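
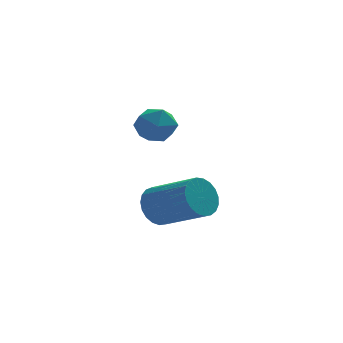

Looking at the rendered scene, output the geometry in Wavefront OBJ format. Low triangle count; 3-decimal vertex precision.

v -3.266 2.708 -3.763
v -2.756 2.761 -4.515
v -1.285 1.465 -3.61
v -1.794 1.412 -2.857
v -2.626 3.052 -4.311
v -1.154 1.756 -3.406
v -2.606 3.283 -4.012
v -1.134 1.987 -3.107
v -2.7 3.415 -3.67
v -1.229 2.119 -2.765
v -2.892 3.425 -3.344
v -1.421 2.128 -2.439
v -3.149 3.31 -3.09
v -1.677 2.014 -2.185
v -3.426 3.092 -2.953
v -1.954 1.796 -2.048
v -3.675 2.807 -2.956
v -2.203 1.511 -2.051
v -3.853 2.505 -3.098
v -2.382 1.209 -2.193
v -3.93 2.238 -3.355
v -2.458 0.942 -2.45
v -3.892 2.053 -3.683
v -2.42 0.757 -2.777
v -3.746 1.981 -4.024
v -2.274 0.684 -3.119
v -3.517 2.034 -4.32
v -2.045 0.738 -3.415
v -3.244 2.204 -4.52
v -1.772 0.908 -3.615
v -2.975 2.461 -4.589
v -1.503 1.165 -3.684
v -3.425 2.474 0.41
v -2.805 2.132 0.955
v -4.035 1.168 0.285
v -3.415 0.826 0.83
v -4.03 1.39 1.151
v -3.653 2.196 1.228
v -3.187 1.104 0.012
v -2.81 1.91 0.089
v -2.658 1.285 0.709
v -3.179 1.462 1.413
v -3.661 1.838 -0.173
v -4.182 2.015 0.531
f 2 1 5
f 2 5 3
f 3 5 6
f 3 6 4
f 5 1 7
f 5 7 6
f 6 7 8
f 6 8 4
f 7 1 9
f 7 9 8
f 8 9 10
f 8 10 4
f 9 1 11
f 9 11 10
f 10 11 12
f 10 12 4
f 11 1 13
f 11 13 12
f 12 13 14
f 12 14 4
f 13 1 15
f 13 15 14
f 14 15 16
f 14 16 4
f 15 1 17
f 15 17 16
f 16 17 18
f 16 18 4
f 17 1 19
f 17 19 18
f 18 19 20
f 18 20 4
f 19 1 21
f 19 21 20
f 20 21 22
f 20 22 4
f 21 1 23
f 21 23 22
f 22 23 24
f 22 24 4
f 23 1 25
f 23 25 24
f 24 25 26
f 24 26 4
f 25 1 27
f 25 27 26
f 26 27 28
f 26 28 4
f 27 1 29
f 27 29 28
f 28 29 30
f 28 30 4
f 29 1 31
f 29 31 30
f 30 31 32
f 30 32 4
f 31 1 2
f 31 2 32
f 32 2 3
f 32 3 4
f 33 44 38
f 33 38 34
f 33 34 40
f 33 40 43
f 33 43 44
f 34 38 42
f 38 44 37
f 44 43 35
f 43 40 39
f 40 34 41
f 36 42 37
f 36 37 35
f 36 35 39
f 36 39 41
f 36 41 42
f 37 42 38
f 35 37 44
f 39 35 43
f 41 39 40
f 42 41 34



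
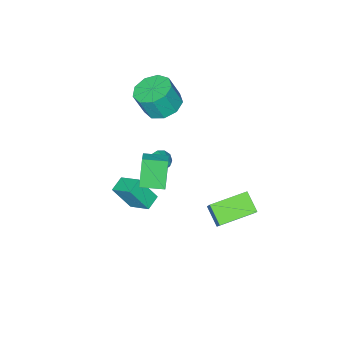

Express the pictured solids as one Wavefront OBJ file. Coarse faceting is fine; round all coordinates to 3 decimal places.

v 1.475 0.552 1.392
v 0.91 0.196 2.846
v 0.719 1.455 1.319
v 0.153 1.098 2.773
v 2.027 1.042 1.727
v 1.461 0.685 3.181
v 1.27 1.944 1.654
v 0.705 1.588 3.108
v -1.094 2.98 -2.441
v -1.381 2.075 -1.74
v -2.755 3.783 -2.083
v -3.042 2.879 -1.382
v -0.458 3.741 -1.198
v -0.745 2.837 -0.497
v -2.119 4.545 -0.84
v -2.406 3.64 -0.139
v -2.43 -1.996 -1.905
v -1.875 -2.11 -2.07
v -1.91 -0.804 -0.975
v -2.015 -1.867 -2.304
v -2.313 -1.673 -2.385
v -2.656 -1.603 -2.283
v -2.913 -1.683 -2.037
v -2.985 -1.883 -1.741
v -2.846 -2.126 -1.507
v -2.548 -2.319 -1.426
v -2.205 -2.39 -1.528
v -1.948 -2.31 -1.774
v 1.414 -0.179 -1.252
v 0.637 -0.359 -1.022
v 1.336 0.934 -0.645
v 0.559 0.754 -0.414
v 1.941 -0.834 0.014
v 1.164 -1.014 0.245
v 1.863 0.279 0.622
v 1.086 0.099 0.852
v -2.636 -1.98 2.453
v -1.686 -1.841 2.174
v -1.253 -2.161 3.488
v -2.204 -2.3 3.767
v -1.951 -1.254 2.404
v -1.518 -1.574 3.718
v -2.536 -1.006 2.657
v -2.103 -1.326 3.971
v -3.168 -1.214 2.814
v -2.735 -1.534 4.128
v -3.552 -1.781 2.803
v -3.119 -2.1 4.117
v -3.507 -2.44 2.628
v -3.074 -2.76 3.942
v -3.055 -2.885 2.371
v -2.622 -3.204 3.685
v -2.407 -2.906 2.152
v -1.974 -3.225 3.466
v -1.866 -2.494 2.074
v -1.434 -2.813 3.389
f 2 4 1
f 5 2 1
f 1 4 3
f 3 5 1
f 2 8 4
f 6 2 5
f 6 8 2
f 4 8 3
f 7 5 3
f 3 8 7
f 7 6 5
f 8 6 7
f 10 12 9
f 13 10 9
f 9 12 11
f 11 13 9
f 10 16 12
f 14 10 13
f 14 16 10
f 12 16 11
f 15 13 11
f 11 16 15
f 15 14 13
f 16 14 15
f 18 17 20
f 18 20 19
f 20 17 21
f 20 21 19
f 21 17 22
f 21 22 19
f 22 17 23
f 22 23 19
f 23 17 24
f 23 24 19
f 24 17 25
f 24 25 19
f 25 17 26
f 25 26 19
f 26 17 27
f 26 27 19
f 27 17 28
f 27 28 19
f 28 17 18
f 28 18 19
f 30 32 29
f 33 30 29
f 29 32 31
f 31 33 29
f 30 36 32
f 34 30 33
f 34 36 30
f 32 36 31
f 35 33 31
f 31 36 35
f 35 34 33
f 36 34 35
f 38 37 41
f 38 41 39
f 39 41 42
f 39 42 40
f 41 37 43
f 41 43 42
f 42 43 44
f 42 44 40
f 43 37 45
f 43 45 44
f 44 45 46
f 44 46 40
f 45 37 47
f 45 47 46
f 46 47 48
f 46 48 40
f 47 37 49
f 47 49 48
f 48 49 50
f 48 50 40
f 49 37 51
f 49 51 50
f 50 51 52
f 50 52 40
f 51 37 53
f 51 53 52
f 52 53 54
f 52 54 40
f 53 37 55
f 53 55 54
f 54 55 56
f 54 56 40
f 55 37 38
f 55 38 56
f 56 38 39
f 56 39 40



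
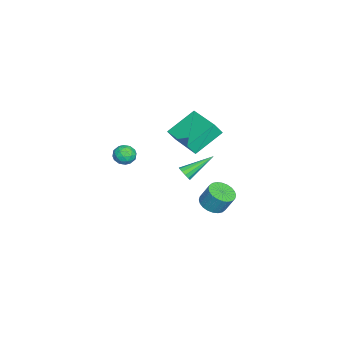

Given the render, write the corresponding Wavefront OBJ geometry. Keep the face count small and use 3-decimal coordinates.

v 3.1 -0.151 1.628
v 3.73 -0.061 1.905
v 3.05 -1.179 2.075
v 3.68 -1.089 2.352
v 3.14 -0.725 2.592
v 3.171 -0.089 2.316
v 3.609 -1.151 1.664
v 3.64 -0.515 1.388
v 4.044 -0.679 1.928
v 3.755 -0.416 2.501
v 3.025 -0.824 1.479
v 2.736 -0.561 2.052
v 3.419 -0.015 1.727
v 3.361 -1.225 2.253
v 3.043 -1.011 2.394
v 3.414 -0.958 2.556
v 3.091 -0.032 1.969
v 3.461 0.021 2.132
v 3.114 -0.37 2.535
v 3.319 -1.261 1.848
v 3.689 -1.208 2.011
v 3.366 -0.282 1.424
v 3.737 -0.229 1.586
v 3.666 -0.87 1.445
v 3.974 -0.326 1.904
v 3.945 -0.93 2.166
v 3.904 -0.966 1.762
v 3.922 -0.593 1.6
v 3.804 -0.171 2.24
v 3.775 -0.776 2.503
v 3.457 -0.562 2.644
v 3.475 -0.188 2.482
v 3.989 -0.534 2.254
v 3.005 -0.464 1.477
v 2.976 -1.069 1.74
v 3.305 -1.052 1.498
v 3.323 -0.678 1.336
v 2.835 -0.31 1.814
v 2.806 -0.914 2.076
v 2.858 -0.647 2.38
v 2.876 -0.274 2.218
v 2.791 -0.706 1.726
v -0.669 3.496 -4.345
v -0.157 2.865 -4.095
v -0.02 3.433 -2.945
v -0.531 4.064 -3.195
v 0.061 3.077 -4.226
v 0.199 3.645 -3.075
v 0.169 3.353 -4.375
v 0.306 3.921 -3.224
v 0.149 3.651 -4.519
v 0.286 4.219 -3.369
v 0.004 3.925 -4.637
v 0.142 4.493 -3.487
v -0.243 4.134 -4.711
v -0.105 4.702 -3.561
v -0.554 4.246 -4.729
v -0.417 4.814 -3.579
v -0.884 4.244 -4.688
v -0.746 4.811 -3.538
v -1.18 4.127 -4.595
v -1.043 4.695 -3.445
v -1.399 3.915 -4.465
v -1.261 4.483 -3.314
v -1.506 3.639 -4.316
v -1.369 4.207 -3.165
v -1.486 3.341 -4.171
v -1.349 3.909 -3.021
v -1.342 3.067 -4.053
v -1.204 3.635 -2.903
v -1.095 2.858 -3.979
v -0.957 3.426 -2.829
v -0.783 2.746 -3.961
v -0.646 3.314 -2.811
v -0.454 2.749 -4.002
v -0.316 3.316 -2.852
v 1.77 1.841 2.468
v 0.622 3.09 3.547
v 3.451 3.251 2.625
v 2.303 4.5 3.703
v 2.037 1.44 3.217
v 0.889 2.689 4.295
v 3.718 2.85 3.373
v 2.57 4.099 4.452
v 2.218 2.425 0.04
v 2.53 2.348 0.436
v 1.302 3.855 1.04
v 2.657 2.545 0.271
v 2.645 2.705 0.032
v 2.497 2.775 -0.204
v 2.261 2.735 -0.363
v 2.011 2.596 -0.394
v 1.827 2.403 -0.287
v 1.767 2.218 -0.076
v 1.85 2.098 0.172
v 2.05 2.082 0.378
v 2.303 2.175 0.476
f 1 38 17
f 38 12 41
f 17 41 6
f 38 41 17
f 1 17 13
f 17 6 18
f 13 18 2
f 17 18 13
f 1 13 22
f 13 2 23
f 22 23 8
f 13 23 22
f 1 22 34
f 22 8 37
f 34 37 11
f 22 37 34
f 1 34 38
f 34 11 42
f 38 42 12
f 34 42 38
f 2 18 29
f 18 6 32
f 29 32 10
f 18 32 29
f 6 41 19
f 41 12 40
f 19 40 5
f 41 40 19
f 12 42 39
f 42 11 35
f 39 35 3
f 42 35 39
f 11 37 36
f 37 8 24
f 36 24 7
f 37 24 36
f 8 23 28
f 23 2 25
f 28 25 9
f 23 25 28
f 4 30 16
f 30 10 31
f 16 31 5
f 30 31 16
f 4 16 14
f 16 5 15
f 14 15 3
f 16 15 14
f 4 14 21
f 14 3 20
f 21 20 7
f 14 20 21
f 4 21 26
f 21 7 27
f 26 27 9
f 21 27 26
f 4 26 30
f 26 9 33
f 30 33 10
f 26 33 30
f 5 31 19
f 31 10 32
f 19 32 6
f 31 32 19
f 3 15 39
f 15 5 40
f 39 40 12
f 15 40 39
f 7 20 36
f 20 3 35
f 36 35 11
f 20 35 36
f 9 27 28
f 27 7 24
f 28 24 8
f 27 24 28
f 10 33 29
f 33 9 25
f 29 25 2
f 33 25 29
f 44 43 47
f 44 47 45
f 45 47 48
f 45 48 46
f 47 43 49
f 47 49 48
f 48 49 50
f 48 50 46
f 49 43 51
f 49 51 50
f 50 51 52
f 50 52 46
f 51 43 53
f 51 53 52
f 52 53 54
f 52 54 46
f 53 43 55
f 53 55 54
f 54 55 56
f 54 56 46
f 55 43 57
f 55 57 56
f 56 57 58
f 56 58 46
f 57 43 59
f 57 59 58
f 58 59 60
f 58 60 46
f 59 43 61
f 59 61 60
f 60 61 62
f 60 62 46
f 61 43 63
f 61 63 62
f 62 63 64
f 62 64 46
f 63 43 65
f 63 65 64
f 64 65 66
f 64 66 46
f 65 43 67
f 65 67 66
f 66 67 68
f 66 68 46
f 67 43 69
f 67 69 68
f 68 69 70
f 68 70 46
f 69 43 71
f 69 71 70
f 70 71 72
f 70 72 46
f 71 43 73
f 71 73 72
f 72 73 74
f 72 74 46
f 73 43 75
f 73 75 74
f 74 75 76
f 74 76 46
f 75 43 44
f 75 44 76
f 76 44 45
f 76 45 46
f 78 80 77
f 81 78 77
f 77 80 79
f 79 81 77
f 78 84 80
f 82 78 81
f 82 84 78
f 80 84 79
f 83 81 79
f 79 84 83
f 83 82 81
f 84 82 83
f 86 85 88
f 86 88 87
f 88 85 89
f 88 89 87
f 89 85 90
f 89 90 87
f 90 85 91
f 90 91 87
f 91 85 92
f 91 92 87
f 92 85 93
f 92 93 87
f 93 85 94
f 93 94 87
f 94 85 95
f 94 95 87
f 95 85 96
f 95 96 87
f 96 85 97
f 96 97 87
f 97 85 86
f 97 86 87



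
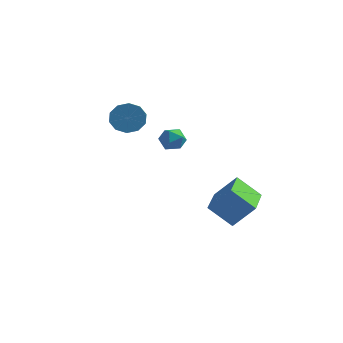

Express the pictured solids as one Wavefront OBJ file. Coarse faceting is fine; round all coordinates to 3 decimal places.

v 0.112 -0.47 2.04
v 0.485 -0.971 1.855
v -0.585 -0.709 1.285
v -0.212 -1.21 1.1
v -0.521 -1.23 1.673
v -0.091 -1.082 2.14
v -0.009 -0.598 1
v 0.421 -0.45 1.467
v 0.41 -1.05 1.212
v 0.094 -1.44 1.628
v -0.194 -0.24 1.512
v -0.51 -0.63 1.928
v -3.655 2.15 1.035
v -3.293 2.616 1.619
v -2.664 1.416 2.188
v -3.025 0.95 1.605
v -3.748 2.463 1.799
v -3.119 1.262 2.368
v -4.168 2.19 1.687
v -3.539 0.989 2.256
v -4.391 1.902 1.326
v -3.762 0.701 1.895
v -4.333 1.709 0.854
v -3.704 0.508 1.423
v -4.016 1.684 0.452
v -3.387 0.484 1.021
v -3.561 1.838 0.272
v -2.932 0.637 0.841
v -3.141 2.111 0.384
v -2.512 0.91 0.953
v -2.918 2.399 0.745
v -2.289 1.198 1.314
v -2.976 2.592 1.217
v -2.347 1.391 1.786
v 0.228 2.18 -3.798
v 1.179 2.532 -2.666
v -0.326 4.179 -3.953
v 0.625 4.531 -2.821
v 1.335 2.409 -4.799
v 2.286 2.761 -3.667
v 0.781 4.408 -4.954
v 1.732 4.76 -3.822
f 1 12 6
f 1 6 2
f 1 2 8
f 1 8 11
f 1 11 12
f 2 6 10
f 6 12 5
f 12 11 3
f 11 8 7
f 8 2 9
f 4 10 5
f 4 5 3
f 4 3 7
f 4 7 9
f 4 9 10
f 5 10 6
f 3 5 12
f 7 3 11
f 9 7 8
f 10 9 2
f 14 13 17
f 14 17 15
f 15 17 18
f 15 18 16
f 17 13 19
f 17 19 18
f 18 19 20
f 18 20 16
f 19 13 21
f 19 21 20
f 20 21 22
f 20 22 16
f 21 13 23
f 21 23 22
f 22 23 24
f 22 24 16
f 23 13 25
f 23 25 24
f 24 25 26
f 24 26 16
f 25 13 27
f 25 27 26
f 26 27 28
f 26 28 16
f 27 13 29
f 27 29 28
f 28 29 30
f 28 30 16
f 29 13 31
f 29 31 30
f 30 31 32
f 30 32 16
f 31 13 33
f 31 33 32
f 32 33 34
f 32 34 16
f 33 13 14
f 33 14 34
f 34 14 15
f 34 15 16
f 36 38 35
f 39 36 35
f 35 38 37
f 37 39 35
f 36 42 38
f 40 36 39
f 40 42 36
f 38 42 37
f 41 39 37
f 37 42 41
f 41 40 39
f 42 40 41



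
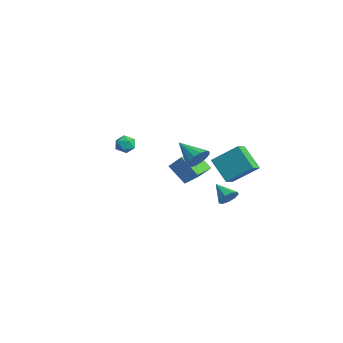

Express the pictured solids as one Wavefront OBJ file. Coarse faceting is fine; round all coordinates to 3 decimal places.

v -1.526 3.035 1.033
v -0.966 3.01 1.812
v -2.974 2.165 2.047
v -1.206 3.444 1.84
v -1.533 3.768 1.652
v -1.857 3.896 1.298
v -2.093 3.792 0.873
v -2.177 3.486 0.491
v -2.086 3.059 0.254
v -1.845 2.625 0.226
v -1.519 2.301 0.414
v -1.195 2.173 0.768
v -0.959 2.277 1.193
v -0.875 2.583 1.575
v -0.286 -1.95 3.884
v 0.348 -1.601 4.068
v 0.352 -2.839 3.372
v 0.986 -2.49 3.556
v 0.557 -2.791 4.088
v 0.163 -2.242 4.404
v 0.537 -2.198 3.036
v 0.143 -1.649 3.352
v 0.857 -1.755 3.544
v 0.869 -2.121 4.195
v -0.169 -2.319 3.245
v -0.157 -2.685 3.896
v 2.881 3.688 -0.58
v 3.285 3.779 0.033
v 1.779 3.192 0.22
v 3.024 4.201 -0.066
v 2.695 4.383 -0.406
v 2.454 4.239 -0.827
v 2.413 3.838 -1.133
v 2.591 3.366 -1.18
v 2.905 3.045 -0.946
v 3.208 3.025 -0.541
v 3.358 3.315 -0.154
v -5.231 3.062 -0.508
v -4.109 3.589 0.684
v -4.26 3.878 -1.785
v -3.137 4.405 -0.593
v -4.503 1.915 -0.687
v -3.38 2.442 0.505
v -3.531 2.731 -1.964
v -2.409 3.258 -0.772
v 3.252 2.408 2.988
v 3.985 3.883 4.291
v 2.587 3.06 2.624
v 3.32 4.535 3.926
v 4.54 2.965 1.634
v 5.273 4.44 2.936
v 3.875 3.617 1.269
v 4.608 5.092 2.572
f 2 1 4
f 2 4 3
f 4 1 5
f 4 5 3
f 5 1 6
f 5 6 3
f 6 1 7
f 6 7 3
f 7 1 8
f 7 8 3
f 8 1 9
f 8 9 3
f 9 1 10
f 9 10 3
f 10 1 11
f 10 11 3
f 11 1 12
f 11 12 3
f 12 1 13
f 12 13 3
f 13 1 14
f 13 14 3
f 14 1 2
f 14 2 3
f 15 26 20
f 15 20 16
f 15 16 22
f 15 22 25
f 15 25 26
f 16 20 24
f 20 26 19
f 26 25 17
f 25 22 21
f 22 16 23
f 18 24 19
f 18 19 17
f 18 17 21
f 18 21 23
f 18 23 24
f 19 24 20
f 17 19 26
f 21 17 25
f 23 21 22
f 24 23 16
f 28 27 30
f 28 30 29
f 30 27 31
f 30 31 29
f 31 27 32
f 31 32 29
f 32 27 33
f 32 33 29
f 33 27 34
f 33 34 29
f 34 27 35
f 34 35 29
f 35 27 36
f 35 36 29
f 36 27 37
f 36 37 29
f 37 27 28
f 37 28 29
f 39 41 38
f 42 39 38
f 38 41 40
f 40 42 38
f 39 45 41
f 43 39 42
f 43 45 39
f 41 45 40
f 44 42 40
f 40 45 44
f 44 43 42
f 45 43 44
f 47 49 46
f 50 47 46
f 46 49 48
f 48 50 46
f 47 53 49
f 51 47 50
f 51 53 47
f 49 53 48
f 52 50 48
f 48 53 52
f 52 51 50
f 53 51 52



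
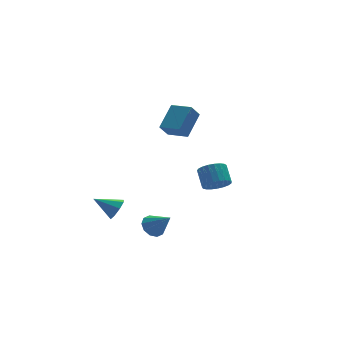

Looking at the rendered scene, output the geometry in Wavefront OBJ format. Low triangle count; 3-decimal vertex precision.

v -1.021 -2.576 -3.399
v -0.348 -2.571 -3.751
v -0.439 -3.584 -2.301
v -0.348 -2.225 -3.434
v -0.606 -2.013 -3.103
v -1.022 -2.016 -2.885
v -1.438 -2.234 -2.864
v -1.695 -2.582 -3.047
v -1.694 -2.928 -3.364
v -1.437 -3.139 -3.695
v -1.021 -3.136 -3.913
v -0.605 -2.919 -3.934
v 0 -0.935 3.188
v 1.056 -0.017 4.24
v 0.578 -0.702 2.406
v 1.633 0.216 3.457
v 0.727 -2.016 3.403
v 1.782 -1.098 4.454
v 1.304 -1.783 2.62
v 2.36 -0.865 3.672
v 3.872 0.185 -2.744
v 4.438 0.563 -3.253
v 4.534 1.534 -2.425
v 3.968 1.155 -1.916
v 4.132 0.695 -3.372
v 4.228 1.666 -2.543
v 3.781 0.739 -3.383
v 3.877 1.709 -2.554
v 3.446 0.686 -3.283
v 3.542 1.657 -2.454
v 3.185 0.547 -3.09
v 3.281 1.518 -2.261
v 3.042 0.346 -2.837
v 3.139 1.316 -2.008
v 3.043 0.116 -2.568
v 3.139 1.087 -1.739
v 3.187 -0.102 -2.33
v 3.283 0.869 -1.501
v 3.45 -0.27 -2.163
v 3.546 0.701 -1.334
v 3.785 -0.359 -2.097
v 3.881 0.611 -1.268
v 4.136 -0.355 -2.143
v 4.232 0.616 -1.314
v 4.441 -0.257 -2.293
v 4.537 0.713 -1.464
v 4.647 -0.083 -2.521
v 4.743 0.888 -1.692
v 4.72 0.138 -2.787
v 4.816 1.108 -1.958
v 4.646 0.366 -3.047
v 4.742 1.337 -2.218
v -1.736 1.082 -3.985
v -1.243 1.376 -3.487
v -2.884 1.738 -3.235
v -1.338 1.728 -3.941
v -1.666 1.701 -4.42
v -2.036 1.312 -4.645
v -2.23 0.788 -4.483
v -2.135 0.436 -4.03
v -1.806 0.463 -3.55
v -1.437 0.852 -3.326
f 2 1 4
f 2 4 3
f 4 1 5
f 4 5 3
f 5 1 6
f 5 6 3
f 6 1 7
f 6 7 3
f 7 1 8
f 7 8 3
f 8 1 9
f 8 9 3
f 9 1 10
f 9 10 3
f 10 1 11
f 10 11 3
f 11 1 12
f 11 12 3
f 12 1 2
f 12 2 3
f 14 16 13
f 17 14 13
f 13 16 15
f 15 17 13
f 14 20 16
f 18 14 17
f 18 20 14
f 16 20 15
f 19 17 15
f 15 20 19
f 19 18 17
f 20 18 19
f 22 21 25
f 22 25 23
f 23 25 26
f 23 26 24
f 25 21 27
f 25 27 26
f 26 27 28
f 26 28 24
f 27 21 29
f 27 29 28
f 28 29 30
f 28 30 24
f 29 21 31
f 29 31 30
f 30 31 32
f 30 32 24
f 31 21 33
f 31 33 32
f 32 33 34
f 32 34 24
f 33 21 35
f 33 35 34
f 34 35 36
f 34 36 24
f 35 21 37
f 35 37 36
f 36 37 38
f 36 38 24
f 37 21 39
f 37 39 38
f 38 39 40
f 38 40 24
f 39 21 41
f 39 41 40
f 40 41 42
f 40 42 24
f 41 21 43
f 41 43 42
f 42 43 44
f 42 44 24
f 43 21 45
f 43 45 44
f 44 45 46
f 44 46 24
f 45 21 47
f 45 47 46
f 46 47 48
f 46 48 24
f 47 21 49
f 47 49 48
f 48 49 50
f 48 50 24
f 49 21 51
f 49 51 50
f 50 51 52
f 50 52 24
f 51 21 22
f 51 22 52
f 52 22 23
f 52 23 24
f 54 53 56
f 54 56 55
f 56 53 57
f 56 57 55
f 57 53 58
f 57 58 55
f 58 53 59
f 58 59 55
f 59 53 60
f 59 60 55
f 60 53 61
f 60 61 55
f 61 53 62
f 61 62 55
f 62 53 54
f 62 54 55



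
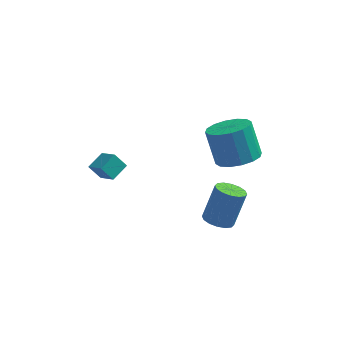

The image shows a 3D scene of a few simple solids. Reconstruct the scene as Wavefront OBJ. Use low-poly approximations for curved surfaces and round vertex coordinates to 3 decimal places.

v 1.667 2.724 -0.823
v 2.632 2.567 -0.438
v 2.077 3.138 1.187
v 1.113 3.296 0.803
v 2.634 3.08 -0.618
v 2.079 3.651 1.008
v 2.377 3.498 -0.852
v 1.822 4.069 0.773
v 1.93 3.708 -1.079
v 1.375 4.279 0.547
v 1.413 3.655 -1.237
v 0.858 4.226 0.389
v 0.964 3.353 -1.284
v 0.409 3.924 0.342
v 0.703 2.882 -1.207
v 0.148 3.453 0.418
v 0.701 2.369 -1.028
v 0.146 2.94 0.598
v 0.958 1.951 -0.793
v 0.403 2.522 0.832
v 1.405 1.741 -0.567
v 0.85 2.312 1.059
v 1.922 1.794 -0.409
v 1.367 2.365 1.217
v 2.371 2.096 -0.362
v 1.816 2.667 1.264
v -3.511 0.586 -1.102
v -4.048 0.621 -0.444
v -4.212 1.266 -1.71
v -4.749 1.3 -1.052
v -3.051 1.36 -0.768
v -3.588 1.394 -0.11
v -3.752 2.039 -1.376
v -4.289 2.074 -0.718
v 0.986 1.319 -4.071
v 1.576 1.656 -4.364
v 2.043 2.299 -2.682
v 1.454 1.961 -2.389
v 1.294 1.914 -4.384
v 1.761 2.557 -2.702
v 0.929 2.013 -4.32
v 1.396 2.656 -2.639
v 0.58 1.925 -4.19
v 1.047 2.568 -2.508
v 0.339 1.675 -4.027
v 0.807 2.318 -2.346
v 0.272 1.33 -3.877
v 0.74 1.972 -2.195
v 0.397 0.981 -3.778
v 0.864 1.624 -2.096
v 0.679 0.723 -3.758
v 1.146 1.366 -2.076
v 1.044 0.624 -3.821
v 1.511 1.267 -2.14
v 1.393 0.712 -3.952
v 1.86 1.355 -2.27
v 1.633 0.962 -4.114
v 2.101 1.605 -2.433
v 1.7 1.308 -4.265
v 2.168 1.95 -2.583
f 2 1 5
f 2 5 3
f 3 5 6
f 3 6 4
f 5 1 7
f 5 7 6
f 6 7 8
f 6 8 4
f 7 1 9
f 7 9 8
f 8 9 10
f 8 10 4
f 9 1 11
f 9 11 10
f 10 11 12
f 10 12 4
f 11 1 13
f 11 13 12
f 12 13 14
f 12 14 4
f 13 1 15
f 13 15 14
f 14 15 16
f 14 16 4
f 15 1 17
f 15 17 16
f 16 17 18
f 16 18 4
f 17 1 19
f 17 19 18
f 18 19 20
f 18 20 4
f 19 1 21
f 19 21 20
f 20 21 22
f 20 22 4
f 21 1 23
f 21 23 22
f 22 23 24
f 22 24 4
f 23 1 25
f 23 25 24
f 24 25 26
f 24 26 4
f 25 1 2
f 25 2 26
f 26 2 3
f 26 3 4
f 28 30 27
f 31 28 27
f 27 30 29
f 29 31 27
f 28 34 30
f 32 28 31
f 32 34 28
f 30 34 29
f 33 31 29
f 29 34 33
f 33 32 31
f 34 32 33
f 36 35 39
f 36 39 37
f 37 39 40
f 37 40 38
f 39 35 41
f 39 41 40
f 40 41 42
f 40 42 38
f 41 35 43
f 41 43 42
f 42 43 44
f 42 44 38
f 43 35 45
f 43 45 44
f 44 45 46
f 44 46 38
f 45 35 47
f 45 47 46
f 46 47 48
f 46 48 38
f 47 35 49
f 47 49 48
f 48 49 50
f 48 50 38
f 49 35 51
f 49 51 50
f 50 51 52
f 50 52 38
f 51 35 53
f 51 53 52
f 52 53 54
f 52 54 38
f 53 35 55
f 53 55 54
f 54 55 56
f 54 56 38
f 55 35 57
f 55 57 56
f 56 57 58
f 56 58 38
f 57 35 59
f 57 59 58
f 58 59 60
f 58 60 38
f 59 35 36
f 59 36 60
f 60 36 37
f 60 37 38



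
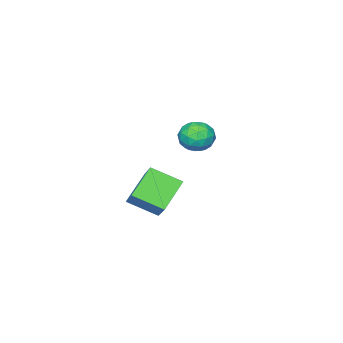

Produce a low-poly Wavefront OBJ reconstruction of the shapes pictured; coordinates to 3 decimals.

v -3.09 -5.064 -3.041
v -4.793 -5.254 -1.71
v -3.941 -3.513 -3.908
v -5.644 -3.703 -2.576
v -2.196 -3.837 -1.724
v -3.899 -4.027 -0.392
v -3.047 -2.286 -2.59
v -4.75 -2.476 -1.259
v -2.485 0.924 3.204
v -1.93 0.837 4.055
v -3.37 -0.397 3.645
v -2.815 -0.484 4.496
v -3.456 0.301 4.383
v -2.909 1.118 4.111
v -2.391 -0.678 3.589
v -1.844 0.139 3.317
v -1.872 -0.153 4.294
v -2.531 0.452 4.784
v -2.769 -0.012 2.916
v -3.428 0.593 3.406
v -2.13 0.997 3.591
v -3.17 -0.557 4.109
v -3.547 -0.095 4.043
v -3.221 -0.146 4.543
v -2.705 1.162 3.623
v -2.379 1.11 4.124
v -3.276 0.795 4.317
v -2.921 -0.67 3.576
v -2.595 -0.722 4.077
v -2.079 0.586 3.157
v -1.753 0.535 3.657
v -2.024 -0.355 3.383
v -1.77 0.363 4.231
v -2.29 -0.413 4.491
v -2.04 -0.527 3.957
v -1.719 -0.047 3.797
v -2.157 0.719 4.52
v -2.677 -0.058 4.779
v -3.054 0.404 4.713
v -2.732 0.884 4.552
v -2.123 0.137 4.66
v -2.623 0.498 2.921
v -3.143 -0.279 3.18
v -2.568 -0.444 3.148
v -2.246 0.036 2.987
v -3.01 0.853 3.209
v -3.53 0.077 3.469
v -3.581 0.487 3.903
v -3.26 0.967 3.743
v -3.177 0.303 3.04
f 2 4 1
f 5 2 1
f 1 4 3
f 3 5 1
f 2 8 4
f 6 2 5
f 6 8 2
f 4 8 3
f 7 5 3
f 3 8 7
f 7 6 5
f 8 6 7
f 9 46 25
f 46 20 49
f 25 49 14
f 46 49 25
f 9 25 21
f 25 14 26
f 21 26 10
f 25 26 21
f 9 21 30
f 21 10 31
f 30 31 16
f 21 31 30
f 9 30 42
f 30 16 45
f 42 45 19
f 30 45 42
f 9 42 46
f 42 19 50
f 46 50 20
f 42 50 46
f 10 26 37
f 26 14 40
f 37 40 18
f 26 40 37
f 14 49 27
f 49 20 48
f 27 48 13
f 49 48 27
f 20 50 47
f 50 19 43
f 47 43 11
f 50 43 47
f 19 45 44
f 45 16 32
f 44 32 15
f 45 32 44
f 16 31 36
f 31 10 33
f 36 33 17
f 31 33 36
f 12 38 24
f 38 18 39
f 24 39 13
f 38 39 24
f 12 24 22
f 24 13 23
f 22 23 11
f 24 23 22
f 12 22 29
f 22 11 28
f 29 28 15
f 22 28 29
f 12 29 34
f 29 15 35
f 34 35 17
f 29 35 34
f 12 34 38
f 34 17 41
f 38 41 18
f 34 41 38
f 13 39 27
f 39 18 40
f 27 40 14
f 39 40 27
f 11 23 47
f 23 13 48
f 47 48 20
f 23 48 47
f 15 28 44
f 28 11 43
f 44 43 19
f 28 43 44
f 17 35 36
f 35 15 32
f 36 32 16
f 35 32 36
f 18 41 37
f 41 17 33
f 37 33 10
f 41 33 37



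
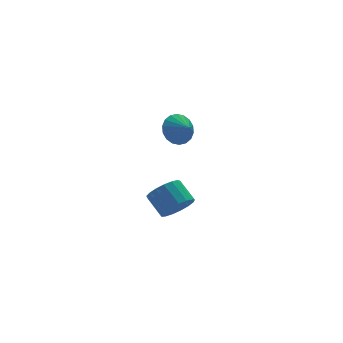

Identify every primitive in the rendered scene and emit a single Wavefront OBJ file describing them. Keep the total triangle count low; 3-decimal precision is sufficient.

v -2.947 -3.398 -2.809
v -2.14 -2.929 -3.169
v -2.426 -1.794 -2.331
v -3.233 -2.262 -1.971
v -2.491 -2.798 -3.467
v -2.777 -1.662 -2.628
v -2.947 -2.804 -3.614
v -3.232 -1.668 -2.775
v -3.402 -2.946 -3.576
v -3.688 -1.81 -2.738
v -3.754 -3.191 -3.363
v -4.039 -2.056 -2.525
v -3.92 -3.484 -3.023
v -4.206 -2.349 -2.185
v -3.864 -3.757 -2.634
v -4.149 -2.622 -1.796
v -3.598 -3.948 -2.285
v -3.883 -2.812 -1.447
v -3.182 -4.013 -2.056
v -3.468 -2.877 -1.218
v -2.713 -3.936 -2
v -2.999 -2.801 -1.162
v -2.298 -3.737 -2.129
v -2.583 -2.601 -1.29
v -2.031 -3.46 -2.413
v -2.316 -2.324 -1.575
v -1.974 -3.168 -2.789
v -2.26 -2.033 -1.951
v 0.619 4.206 -1.972
v 1.285 3.938 -2.752
v 0.881 3.334 -1.448
v 1.558 4.193 -2.463
v 1.645 4.451 -2.078
v 1.528 4.66 -1.671
v 1.232 4.779 -1.324
v 0.814 4.785 -1.105
v 0.358 4.675 -1.058
v -0.047 4.473 -1.191
v -0.32 4.218 -1.48
v -0.407 3.961 -1.865
v -0.291 3.752 -2.272
v 0.006 3.633 -2.619
v 0.423 3.627 -2.838
v 0.88 3.736 -2.885
f 2 1 5
f 2 5 3
f 3 5 6
f 3 6 4
f 5 1 7
f 5 7 6
f 6 7 8
f 6 8 4
f 7 1 9
f 7 9 8
f 8 9 10
f 8 10 4
f 9 1 11
f 9 11 10
f 10 11 12
f 10 12 4
f 11 1 13
f 11 13 12
f 12 13 14
f 12 14 4
f 13 1 15
f 13 15 14
f 14 15 16
f 14 16 4
f 15 1 17
f 15 17 16
f 16 17 18
f 16 18 4
f 17 1 19
f 17 19 18
f 18 19 20
f 18 20 4
f 19 1 21
f 19 21 20
f 20 21 22
f 20 22 4
f 21 1 23
f 21 23 22
f 22 23 24
f 22 24 4
f 23 1 25
f 23 25 24
f 24 25 26
f 24 26 4
f 25 1 27
f 25 27 26
f 26 27 28
f 26 28 4
f 27 1 2
f 27 2 28
f 28 2 3
f 28 3 4
f 30 29 32
f 30 32 31
f 32 29 33
f 32 33 31
f 33 29 34
f 33 34 31
f 34 29 35
f 34 35 31
f 35 29 36
f 35 36 31
f 36 29 37
f 36 37 31
f 37 29 38
f 37 38 31
f 38 29 39
f 38 39 31
f 39 29 40
f 39 40 31
f 40 29 41
f 40 41 31
f 41 29 42
f 41 42 31
f 42 29 43
f 42 43 31
f 43 29 44
f 43 44 31
f 44 29 30
f 44 30 31



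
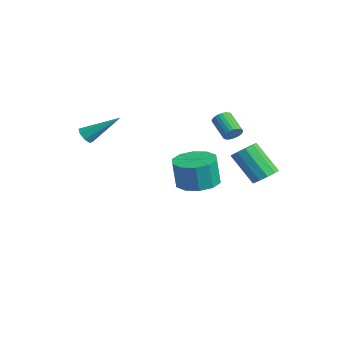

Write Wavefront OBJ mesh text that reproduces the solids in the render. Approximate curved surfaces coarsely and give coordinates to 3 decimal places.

v -1.471 2.502 0.43
v -1.212 2.393 0.844
v -2.271 2.31 1.484
v -2.529 2.418 1.07
v -1.221 2.588 0.854
v -2.28 2.504 1.495
v -1.268 2.769 0.8
v -2.326 2.686 1.44
v -1.346 2.91 0.69
v -2.404 2.827 1.33
v -1.442 2.989 0.54
v -2.501 2.905 1.18
v -1.544 2.993 0.373
v -2.602 2.91 1.013
v -1.634 2.923 0.215
v -2.692 2.839 0.855
v -1.699 2.788 0.09
v -2.758 2.705 0.73
v -1.729 2.61 0.016
v -2.788 2.527 0.656
v -1.72 2.416 0.005
v -2.779 2.332 0.646
v -1.674 2.234 0.06
v -2.732 2.151 0.7
v -1.596 2.093 0.17
v -2.654 2.01 0.81
v -1.499 2.015 0.32
v -2.558 1.931 0.96
v -1.398 2.01 0.487
v -2.456 1.927 1.127
v -1.308 2.081 0.645
v -2.366 1.997 1.285
v -1.242 2.215 0.77
v -2.301 2.132 1.41
v -3.408 -3.938 0.739
v -2.996 -3.907 0.44
v -2.672 -2.542 1.901
v -3.28 -3.664 0.328
v -3.64 -3.581 0.457
v -3.863 -3.708 0.751
v -3.82 -3.969 1.038
v -3.536 -4.212 1.149
v -3.177 -4.295 1.021
v -2.953 -4.168 0.727
v 1.722 2.58 -0.916
v 2.217 2.777 -0.477
v 1.213 2.156 0.934
v 0.718 1.96 0.496
v 1.947 3.103 -0.526
v 0.943 2.483 0.886
v 1.591 3.23 -0.724
v 0.587 2.61 0.688
v 1.285 3.108 -0.995
v 0.281 2.488 0.417
v 1.146 2.785 -1.236
v 0.142 2.165 0.176
v 1.227 2.384 -1.354
v 0.223 1.763 0.057
v 1.497 2.057 -1.306
v 0.493 1.437 0.106
v 1.853 1.93 -1.108
v 0.849 1.31 0.304
v 2.159 2.052 -0.837
v 1.155 1.432 0.575
v 2.298 2.375 -0.596
v 1.294 1.755 0.816
v 0.597 -0.194 -1.195
v 1.148 -1.06 -1.285
v 1.114 -1.231 0.144
v 0.563 -0.366 0.235
v 1.554 -0.574 -1.217
v 1.52 -0.746 0.212
v 1.595 0.056 -1.141
v 1.561 -0.115 0.289
v 1.254 0.591 -1.085
v 1.22 0.42 0.345
v 0.663 0.826 -1.071
v 0.629 0.655 0.359
v 0.046 0.671 -1.104
v 0.012 0.5 0.325
v -0.36 0.186 -1.172
v -0.394 0.014 0.257
v -0.401 -0.445 -1.249
v -0.435 -0.616 0.181
v -0.06 -0.98 -1.305
v -0.094 -1.151 0.125
v 0.531 -1.215 -1.319
v 0.497 -1.386 0.111
v -4.165 2.615 -2.935
v -3.633 2.424 -2.431
v -3.767 1.736 -3.689
v -3.235 1.545 -3.185
v -3.965 1.411 -3.035
v -4.211 1.954 -2.568
v -3.189 2.206 -3.552
v -3.435 2.749 -3.085
v -3.03 2.171 -2.812
v -3.509 1.68 -2.493
v -3.891 2.48 -3.627
v -4.37 1.989 -3.308
f 2 1 5
f 2 5 3
f 3 5 6
f 3 6 4
f 5 1 7
f 5 7 6
f 6 7 8
f 6 8 4
f 7 1 9
f 7 9 8
f 8 9 10
f 8 10 4
f 9 1 11
f 9 11 10
f 10 11 12
f 10 12 4
f 11 1 13
f 11 13 12
f 12 13 14
f 12 14 4
f 13 1 15
f 13 15 14
f 14 15 16
f 14 16 4
f 15 1 17
f 15 17 16
f 16 17 18
f 16 18 4
f 17 1 19
f 17 19 18
f 18 19 20
f 18 20 4
f 19 1 21
f 19 21 20
f 20 21 22
f 20 22 4
f 21 1 23
f 21 23 22
f 22 23 24
f 22 24 4
f 23 1 25
f 23 25 24
f 24 25 26
f 24 26 4
f 25 1 27
f 25 27 26
f 26 27 28
f 26 28 4
f 27 1 29
f 27 29 28
f 28 29 30
f 28 30 4
f 29 1 31
f 29 31 30
f 30 31 32
f 30 32 4
f 31 1 33
f 31 33 32
f 32 33 34
f 32 34 4
f 33 1 2
f 33 2 34
f 34 2 3
f 34 3 4
f 36 35 38
f 36 38 37
f 38 35 39
f 38 39 37
f 39 35 40
f 39 40 37
f 40 35 41
f 40 41 37
f 41 35 42
f 41 42 37
f 42 35 43
f 42 43 37
f 43 35 44
f 43 44 37
f 44 35 36
f 44 36 37
f 46 45 49
f 46 49 47
f 47 49 50
f 47 50 48
f 49 45 51
f 49 51 50
f 50 51 52
f 50 52 48
f 51 45 53
f 51 53 52
f 52 53 54
f 52 54 48
f 53 45 55
f 53 55 54
f 54 55 56
f 54 56 48
f 55 45 57
f 55 57 56
f 56 57 58
f 56 58 48
f 57 45 59
f 57 59 58
f 58 59 60
f 58 60 48
f 59 45 61
f 59 61 60
f 60 61 62
f 60 62 48
f 61 45 63
f 61 63 62
f 62 63 64
f 62 64 48
f 63 45 65
f 63 65 64
f 64 65 66
f 64 66 48
f 65 45 46
f 65 46 66
f 66 46 47
f 66 47 48
f 68 67 71
f 68 71 69
f 69 71 72
f 69 72 70
f 71 67 73
f 71 73 72
f 72 73 74
f 72 74 70
f 73 67 75
f 73 75 74
f 74 75 76
f 74 76 70
f 75 67 77
f 75 77 76
f 76 77 78
f 76 78 70
f 77 67 79
f 77 79 78
f 78 79 80
f 78 80 70
f 79 67 81
f 79 81 80
f 80 81 82
f 80 82 70
f 81 67 83
f 81 83 82
f 82 83 84
f 82 84 70
f 83 67 85
f 83 85 84
f 84 85 86
f 84 86 70
f 85 67 87
f 85 87 86
f 86 87 88
f 86 88 70
f 87 67 68
f 87 68 88
f 88 68 69
f 88 69 70
f 89 100 94
f 89 94 90
f 89 90 96
f 89 96 99
f 89 99 100
f 90 94 98
f 94 100 93
f 100 99 91
f 99 96 95
f 96 90 97
f 92 98 93
f 92 93 91
f 92 91 95
f 92 95 97
f 92 97 98
f 93 98 94
f 91 93 100
f 95 91 99
f 97 95 96
f 98 97 90



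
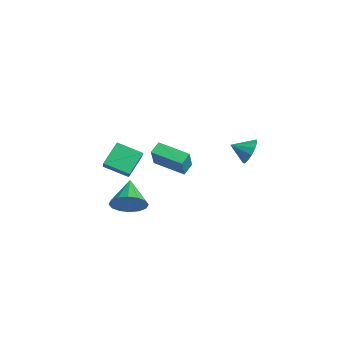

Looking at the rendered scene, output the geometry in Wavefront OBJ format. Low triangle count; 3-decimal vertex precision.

v 2.695 -4.241 0.048
v 3.204 -4.445 0.978
v 1.165 -3.659 1.012
v 3.33 -3.914 0.857
v 3.286 -3.47 0.52
v 3.083 -3.233 0.056
v 2.777 -3.266 -0.411
v 2.448 -3.561 -0.754
v 2.186 -4.037 -0.883
v 2.06 -4.568 -0.762
v 2.104 -5.012 -0.425
v 2.306 -5.249 0.039
v 2.613 -5.216 0.506
v 2.942 -4.922 0.849
v -1.809 -0.858 1.065
v -0.971 -1.3 2.452
v -0.397 0.477 0.637
v 0.442 0.034 2.024
v -1.382 -1.454 0.616
v -0.543 -1.897 2.003
v 0.031 -0.12 0.188
v 0.869 -0.562 1.575
v 0.39 3.65 1.542
v 0.846 3.148 0.905
v -0.01 2.63 2.058
v 1.179 3.219 1.303
v 1.262 3.426 1.777
v 1.068 3.704 2.177
v 0.659 3.965 2.375
v 0.164 4.126 2.309
v -0.259 4.135 1.999
v -0.475 3.99 1.544
v -0.417 3.737 1.089
v -0.103 3.456 0.778
v 0.368 3.237 0.709
v -3.005 -3.971 -0.089
v -1.326 -4.436 1.154
v -3.605 -2.974 1.094
v -1.926 -3.438 2.337
v -2.174 -2.702 -0.737
v -0.495 -3.166 0.506
v -2.774 -1.704 0.446
v -1.095 -2.169 1.689
f 2 1 4
f 2 4 3
f 4 1 5
f 4 5 3
f 5 1 6
f 5 6 3
f 6 1 7
f 6 7 3
f 7 1 8
f 7 8 3
f 8 1 9
f 8 9 3
f 9 1 10
f 9 10 3
f 10 1 11
f 10 11 3
f 11 1 12
f 11 12 3
f 12 1 13
f 12 13 3
f 13 1 14
f 13 14 3
f 14 1 2
f 14 2 3
f 16 18 15
f 19 16 15
f 15 18 17
f 17 19 15
f 16 22 18
f 20 16 19
f 20 22 16
f 18 22 17
f 21 19 17
f 17 22 21
f 21 20 19
f 22 20 21
f 24 23 26
f 24 26 25
f 26 23 27
f 26 27 25
f 27 23 28
f 27 28 25
f 28 23 29
f 28 29 25
f 29 23 30
f 29 30 25
f 30 23 31
f 30 31 25
f 31 23 32
f 31 32 25
f 32 23 33
f 32 33 25
f 33 23 34
f 33 34 25
f 34 23 35
f 34 35 25
f 35 23 24
f 35 24 25
f 37 39 36
f 40 37 36
f 36 39 38
f 38 40 36
f 37 43 39
f 41 37 40
f 41 43 37
f 39 43 38
f 42 40 38
f 38 43 42
f 42 41 40
f 43 41 42



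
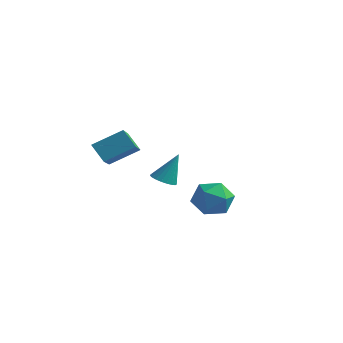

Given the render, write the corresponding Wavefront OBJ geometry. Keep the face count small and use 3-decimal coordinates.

v -3.344 -0.121 -0.992
v -2.807 0.157 -1.256
v -2.936 0.501 0.492
v -2.995 0.354 -1.287
v -3.243 0.47 -1.268
v -3.509 0.483 -1.2
v -3.746 0.391 -1.097
v -3.914 0.211 -0.975
v -3.983 -0.026 -0.856
v -3.941 -0.28 -0.761
v -3.797 -0.507 -0.706
v -3.574 -0.667 -0.7
v -3.311 -0.732 -0.744
v -3.054 -0.692 -0.832
v -2.847 -0.554 -0.947
v -2.726 -0.34 -1.07
v -2.712 -0.089 -1.179
v -4.211 -2.996 0.782
v -4.926 -2.931 1.589
v -3.257 -1.979 1.547
v -3.972 -1.915 2.354
v -3.268 -4.605 1.746
v -3.983 -4.541 2.553
v -2.314 -3.589 2.511
v -3.029 -3.524 3.318
v 1.46 -2.639 -0.376
v 2.18 -3.346 -0.367
v 0.78 -3.314 0.947
v 1.5 -4.021 0.956
v 1.73 -3.064 1.178
v 2.15 -2.646 0.36
v 0.81 -4.014 0.22
v 1.23 -3.596 -0.598
v 1.778 -4.196 0.001
v 2.347 -3.608 0.593
v 0.613 -3.052 -0.013
v 1.182 -2.464 0.579
f 2 1 4
f 2 4 3
f 4 1 5
f 4 5 3
f 5 1 6
f 5 6 3
f 6 1 7
f 6 7 3
f 7 1 8
f 7 8 3
f 8 1 9
f 8 9 3
f 9 1 10
f 9 10 3
f 10 1 11
f 10 11 3
f 11 1 12
f 11 12 3
f 12 1 13
f 12 13 3
f 13 1 14
f 13 14 3
f 14 1 15
f 14 15 3
f 15 1 16
f 15 16 3
f 16 1 17
f 16 17 3
f 17 1 2
f 17 2 3
f 19 21 18
f 22 19 18
f 18 21 20
f 20 22 18
f 19 25 21
f 23 19 22
f 23 25 19
f 21 25 20
f 24 22 20
f 20 25 24
f 24 23 22
f 25 23 24
f 26 37 31
f 26 31 27
f 26 27 33
f 26 33 36
f 26 36 37
f 27 31 35
f 31 37 30
f 37 36 28
f 36 33 32
f 33 27 34
f 29 35 30
f 29 30 28
f 29 28 32
f 29 32 34
f 29 34 35
f 30 35 31
f 28 30 37
f 32 28 36
f 34 32 33
f 35 34 27



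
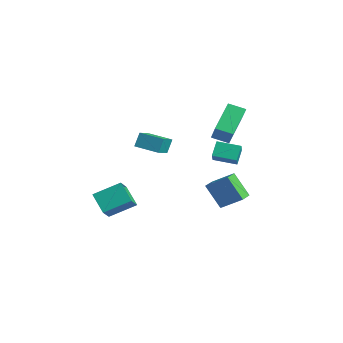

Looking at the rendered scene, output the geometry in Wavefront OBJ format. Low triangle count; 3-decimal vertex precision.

v -1.853 -1.686 2.109
v -1.987 -1.266 2.984
v -0.612 -0.918 1.931
v -0.746 -0.498 2.806
v -1.154 -2.682 2.694
v -1.288 -2.262 3.569
v 0.087 -1.914 2.516
v -0.047 -1.494 3.391
v -1.788 -5.004 -0.725
v -1.168 -3.562 0.072
v -2.385 -4.304 -1.526
v -1.765 -2.862 -0.729
v -0.615 -5.018 -1.611
v 0.005 -3.576 -0.814
v -1.212 -4.318 -2.412
v -0.592 -2.876 -1.615
v 0.573 1.447 3.722
v -0.259 2.846 4.984
v -0.571 1.939 2.422
v -1.404 3.337 3.685
v 1.284 2.183 3.375
v 0.451 3.581 4.638
v 0.139 2.674 2.076
v -0.693 4.073 3.338
v -0.757 2.178 0.506
v 0.065 1.592 1.34
v -1.167 2.75 1.312
v -0.345 2.163 2.146
v 0.205 3.197 0.274
v 1.027 2.61 1.108
v -0.205 3.768 1.08
v 0.617 3.182 1.914
v -1.519 2.191 -1.943
v -0.516 3.032 -1.041
v -2.085 3.026 -2.092
v -1.082 3.867 -1.19
v -0.538 2.593 -3.41
v 0.465 3.434 -2.508
v -1.104 3.428 -3.559
v -0.101 4.269 -2.657
f 2 4 1
f 5 2 1
f 1 4 3
f 3 5 1
f 2 8 4
f 6 2 5
f 6 8 2
f 4 8 3
f 7 5 3
f 3 8 7
f 7 6 5
f 8 6 7
f 10 12 9
f 13 10 9
f 9 12 11
f 11 13 9
f 10 16 12
f 14 10 13
f 14 16 10
f 12 16 11
f 15 13 11
f 11 16 15
f 15 14 13
f 16 14 15
f 18 20 17
f 21 18 17
f 17 20 19
f 19 21 17
f 18 24 20
f 22 18 21
f 22 24 18
f 20 24 19
f 23 21 19
f 19 24 23
f 23 22 21
f 24 22 23
f 26 28 25
f 29 26 25
f 25 28 27
f 27 29 25
f 26 32 28
f 30 26 29
f 30 32 26
f 28 32 27
f 31 29 27
f 27 32 31
f 31 30 29
f 32 30 31
f 34 36 33
f 37 34 33
f 33 36 35
f 35 37 33
f 34 40 36
f 38 34 37
f 38 40 34
f 36 40 35
f 39 37 35
f 35 40 39
f 39 38 37
f 40 38 39



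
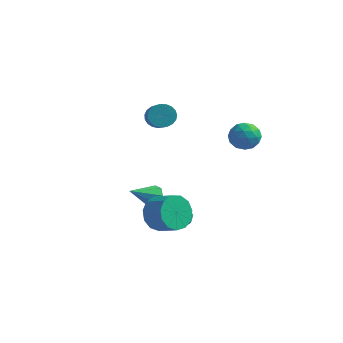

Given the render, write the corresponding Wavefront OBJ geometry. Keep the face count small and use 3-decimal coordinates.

v -0.75 -0.271 -2.918
v -0.2 -0.691 -3.076
v -1.45 -1.509 -2.062
v -0.124 -0.415 -2.614
v -0.415 -0.055 -2.33
v -0.902 0.179 -2.39
v -1.299 0.15 -2.759
v -1.375 -0.126 -3.221
v -1.084 -0.487 -3.505
v -0.598 -0.721 -3.445
v -1.466 1.576 1.922
v -1.071 1.415 1.305
v -0.099 0.062 2.281
v -0.494 0.224 2.898
v -0.896 1.636 1.438
v 0.075 0.284 2.414
v -0.82 1.847 1.655
v 0.152 0.495 2.63
v -0.855 2.012 1.917
v 0.117 0.659 2.893
v -0.996 2.1 2.181
v -0.024 0.748 3.157
v -1.218 2.099 2.4
v -0.246 0.746 3.375
v -1.483 2.007 2.536
v -0.511 0.654 3.512
v -1.745 1.84 2.566
v -0.773 0.488 3.542
v -1.959 1.628 2.485
v -0.987 0.275 3.461
v -2.087 1.407 2.307
v -1.116 0.054 3.282
v -2.108 1.215 2.062
v -1.137 -0.137 3.037
v -2.018 1.086 1.792
v -1.047 -0.267 2.768
v -1.833 1.041 1.546
v -0.861 -0.311 2.521
v -1.584 1.089 1.364
v -0.612 -0.263 2.34
v -1.314 1.221 1.279
v -0.343 -0.131 2.255
v 1.541 -1.837 -2.917
v 2.211 -1.455 -2.748
v 1.699 -2.643 -1.723
v 1.792 -1.201 -2.521
v 1.255 -1.245 -2.48
v 0.852 -1.565 -2.643
v 0.771 -2.013 -2.935
v 1.051 -2.378 -3.218
v 1.56 -2.49 -3.361
v 2.06 -2.296 -3.296
v 2.318 -1.887 -3.054
v 1.517 -3.723 -1.59
v 1.998 -3.118 -2.33
v 3.124 -3.353 -1.791
v 2.643 -3.957 -1.05
v 1.857 -2.749 -1.875
v 2.982 -2.984 -1.335
v 1.608 -2.689 -1.329
v 2.733 -2.924 -0.789
v 1.33 -2.957 -0.866
v 2.456 -3.192 -0.326
v 1.112 -3.468 -0.633
v 2.237 -3.703 -0.093
v 1.022 -4.06 -0.703
v 2.148 -4.295 -0.164
v 1.09 -4.545 -1.055
v 2.215 -4.78 -0.516
v 1.293 -4.769 -1.577
v 2.419 -5.004 -1.038
v 1.568 -4.66 -2.103
v 2.693 -4.895 -1.563
v 1.826 -4.254 -2.466
v 2.952 -4.489 -1.926
v 1.987 -3.679 -2.55
v 3.112 -3.914 -2.011
v 2.686 3.42 1.248
v 3.299 3.204 0.604
v 2.681 2.016 1.716
v 3.294 1.8 1.072
v 3.538 2.331 1.775
v 3.541 3.199 1.486
v 2.439 2.021 0.834
v 2.442 2.889 0.545
v 3.146 2.339 0.348
v 3.825 2.53 0.93
v 2.155 2.69 1.39
v 2.834 2.881 1.972
v 2.993 3.435 0.885
v 2.987 1.785 1.435
v 3.131 2.097 1.848
v 3.491 1.969 1.47
v 3.136 3.432 1.404
v 3.496 3.305 1.025
v 3.636 2.792 1.713
v 2.484 1.915 1.295
v 2.844 1.788 0.916
v 2.489 3.251 0.85
v 2.849 3.123 0.472
v 2.344 2.428 0.607
v 3.263 2.8 0.356
v 3.26 1.974 0.631
v 2.758 2.105 0.491
v 2.759 2.615 0.321
v 3.662 2.912 0.698
v 3.659 2.087 0.973
v 3.803 2.399 1.386
v 3.805 2.909 1.217
v 3.573 2.404 0.548
v 2.321 3.133 1.347
v 2.318 2.308 1.622
v 2.175 2.311 1.103
v 2.177 2.821 0.934
v 2.72 3.246 1.689
v 2.717 2.42 1.964
v 3.221 2.605 1.999
v 3.222 3.115 1.829
v 2.407 2.816 1.772
f 2 1 4
f 2 4 3
f 4 1 5
f 4 5 3
f 5 1 6
f 5 6 3
f 6 1 7
f 6 7 3
f 7 1 8
f 7 8 3
f 8 1 9
f 8 9 3
f 9 1 10
f 9 10 3
f 10 1 2
f 10 2 3
f 12 11 15
f 12 15 13
f 13 15 16
f 13 16 14
f 15 11 17
f 15 17 16
f 16 17 18
f 16 18 14
f 17 11 19
f 17 19 18
f 18 19 20
f 18 20 14
f 19 11 21
f 19 21 20
f 20 21 22
f 20 22 14
f 21 11 23
f 21 23 22
f 22 23 24
f 22 24 14
f 23 11 25
f 23 25 24
f 24 25 26
f 24 26 14
f 25 11 27
f 25 27 26
f 26 27 28
f 26 28 14
f 27 11 29
f 27 29 28
f 28 29 30
f 28 30 14
f 29 11 31
f 29 31 30
f 30 31 32
f 30 32 14
f 31 11 33
f 31 33 32
f 32 33 34
f 32 34 14
f 33 11 35
f 33 35 34
f 34 35 36
f 34 36 14
f 35 11 37
f 35 37 36
f 36 37 38
f 36 38 14
f 37 11 39
f 37 39 38
f 38 39 40
f 38 40 14
f 39 11 41
f 39 41 40
f 40 41 42
f 40 42 14
f 41 11 12
f 41 12 42
f 42 12 13
f 42 13 14
f 44 43 46
f 44 46 45
f 46 43 47
f 46 47 45
f 47 43 48
f 47 48 45
f 48 43 49
f 48 49 45
f 49 43 50
f 49 50 45
f 50 43 51
f 50 51 45
f 51 43 52
f 51 52 45
f 52 43 53
f 52 53 45
f 53 43 44
f 53 44 45
f 55 54 58
f 55 58 56
f 56 58 59
f 56 59 57
f 58 54 60
f 58 60 59
f 59 60 61
f 59 61 57
f 60 54 62
f 60 62 61
f 61 62 63
f 61 63 57
f 62 54 64
f 62 64 63
f 63 64 65
f 63 65 57
f 64 54 66
f 64 66 65
f 65 66 67
f 65 67 57
f 66 54 68
f 66 68 67
f 67 68 69
f 67 69 57
f 68 54 70
f 68 70 69
f 69 70 71
f 69 71 57
f 70 54 72
f 70 72 71
f 71 72 73
f 71 73 57
f 72 54 74
f 72 74 73
f 73 74 75
f 73 75 57
f 74 54 76
f 74 76 75
f 75 76 77
f 75 77 57
f 76 54 55
f 76 55 77
f 77 55 56
f 77 56 57
f 78 115 94
f 115 89 118
f 94 118 83
f 115 118 94
f 78 94 90
f 94 83 95
f 90 95 79
f 94 95 90
f 78 90 99
f 90 79 100
f 99 100 85
f 90 100 99
f 78 99 111
f 99 85 114
f 111 114 88
f 99 114 111
f 78 111 115
f 111 88 119
f 115 119 89
f 111 119 115
f 79 95 106
f 95 83 109
f 106 109 87
f 95 109 106
f 83 118 96
f 118 89 117
f 96 117 82
f 118 117 96
f 89 119 116
f 119 88 112
f 116 112 80
f 119 112 116
f 88 114 113
f 114 85 101
f 113 101 84
f 114 101 113
f 85 100 105
f 100 79 102
f 105 102 86
f 100 102 105
f 81 107 93
f 107 87 108
f 93 108 82
f 107 108 93
f 81 93 91
f 93 82 92
f 91 92 80
f 93 92 91
f 81 91 98
f 91 80 97
f 98 97 84
f 91 97 98
f 81 98 103
f 98 84 104
f 103 104 86
f 98 104 103
f 81 103 107
f 103 86 110
f 107 110 87
f 103 110 107
f 82 108 96
f 108 87 109
f 96 109 83
f 108 109 96
f 80 92 116
f 92 82 117
f 116 117 89
f 92 117 116
f 84 97 113
f 97 80 112
f 113 112 88
f 97 112 113
f 86 104 105
f 104 84 101
f 105 101 85
f 104 101 105
f 87 110 106
f 110 86 102
f 106 102 79
f 110 102 106



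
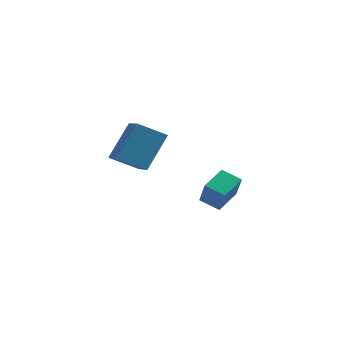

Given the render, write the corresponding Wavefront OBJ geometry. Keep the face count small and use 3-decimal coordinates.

v -2.198 2.35 -1.128
v -1.864 3.585 -0.584
v -1.25 2.28 -1.549
v -0.916 3.515 -1.005
v -1.724 1.705 0.045
v -1.39 2.94 0.589
v -0.776 1.635 -0.376
v -0.442 2.87 0.168
v -3.61 -3.443 3.21
v -3.132 -2.384 4.85
v -4.37 -2.513 2.83
v -3.891 -1.453 4.47
v -2.529 -2.847 2.51
v -2.05 -1.787 4.15
v -3.288 -1.916 2.13
v -2.81 -0.857 3.77
f 2 4 1
f 5 2 1
f 1 4 3
f 3 5 1
f 2 8 4
f 6 2 5
f 6 8 2
f 4 8 3
f 7 5 3
f 3 8 7
f 7 6 5
f 8 6 7
f 10 12 9
f 13 10 9
f 9 12 11
f 11 13 9
f 10 16 12
f 14 10 13
f 14 16 10
f 12 16 11
f 15 13 11
f 11 16 15
f 15 14 13
f 16 14 15



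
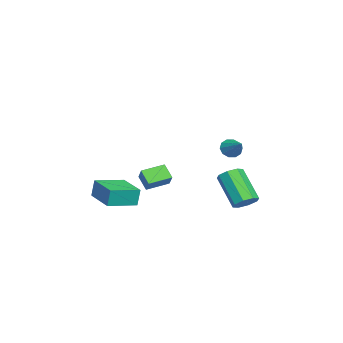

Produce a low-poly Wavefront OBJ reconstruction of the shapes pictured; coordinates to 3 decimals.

v -1.971 -1.523 -2.319
v -1.252 -1.24 -1.609
v -1.454 -1.022 -3.042
v -0.735 -0.739 -2.331
v -1.265 -2.641 -2.589
v -0.546 -2.358 -1.878
v -0.748 -2.14 -3.311
v -0.029 -1.857 -2.601
v 0.893 3.377 -3.281
v 1.521 3.323 -2.892
v 0.435 2.33 -1.271
v -0.193 2.383 -1.659
v 1.241 3.804 -2.786
v 0.154 2.81 -1.165
v 0.757 4.034 -2.969
v -0.33 3.04 -1.348
v 0.353 3.879 -3.335
v -0.734 2.886 -1.714
v 0.265 3.43 -3.669
v -0.821 2.437 -2.048
v 0.546 2.95 -3.775
v -0.541 1.956 -2.154
v 1.03 2.72 -3.592
v -0.057 1.726 -1.971
v 1.434 2.874 -3.226
v 0.347 1.881 -1.605
v 2.526 2.823 1.074
v 2.713 3.076 0.551
v 3.554 3.497 1.766
v 2.457 3.305 0.707
v 2.228 3.35 1.003
v 2.113 3.194 1.326
v 2.156 2.896 1.553
v 2.34 2.57 1.597
v 2.595 2.341 1.441
v 2.825 2.296 1.145
v 2.94 2.452 0.822
v 2.897 2.75 0.595
v 1.505 -4.569 -3.047
v 1.448 -4.412 -1.99
v 0.468 -3.233 -3.3
v 0.411 -3.076 -2.243
v 3.029 -3.404 -3.137
v 2.972 -3.247 -2.08
v 1.992 -2.068 -3.39
v 1.935 -1.911 -2.333
f 2 4 1
f 5 2 1
f 1 4 3
f 3 5 1
f 2 8 4
f 6 2 5
f 6 8 2
f 4 8 3
f 7 5 3
f 3 8 7
f 7 6 5
f 8 6 7
f 10 9 13
f 10 13 11
f 11 13 14
f 11 14 12
f 13 9 15
f 13 15 14
f 14 15 16
f 14 16 12
f 15 9 17
f 15 17 16
f 16 17 18
f 16 18 12
f 17 9 19
f 17 19 18
f 18 19 20
f 18 20 12
f 19 9 21
f 19 21 20
f 20 21 22
f 20 22 12
f 21 9 23
f 21 23 22
f 22 23 24
f 22 24 12
f 23 9 25
f 23 25 24
f 24 25 26
f 24 26 12
f 25 9 10
f 25 10 26
f 26 10 11
f 26 11 12
f 28 27 30
f 28 30 29
f 30 27 31
f 30 31 29
f 31 27 32
f 31 32 29
f 32 27 33
f 32 33 29
f 33 27 34
f 33 34 29
f 34 27 35
f 34 35 29
f 35 27 36
f 35 36 29
f 36 27 37
f 36 37 29
f 37 27 38
f 37 38 29
f 38 27 28
f 38 28 29
f 40 42 39
f 43 40 39
f 39 42 41
f 41 43 39
f 40 46 42
f 44 40 43
f 44 46 40
f 42 46 41
f 45 43 41
f 41 46 45
f 45 44 43
f 46 44 45



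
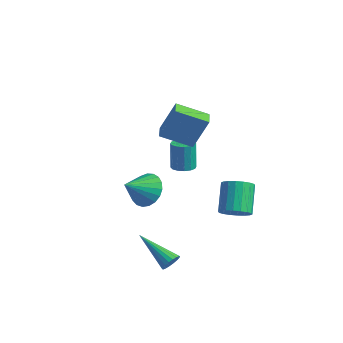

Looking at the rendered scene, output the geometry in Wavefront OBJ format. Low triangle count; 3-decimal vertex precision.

v 2.111 2.647 -3.846
v 2.485 2.185 -3.31
v 1.684 3.032 -2.019
v 1.309 3.493 -2.554
v 2.71 2.458 -3.35
v 1.908 3.305 -2.059
v 2.816 2.769 -3.488
v 2.014 3.616 -2.197
v 2.782 3.055 -3.697
v 1.981 3.902 -2.406
v 2.615 3.261 -3.935
v 1.814 4.108 -2.644
v 2.349 3.345 -4.156
v 1.547 4.191 -2.864
v 2.035 3.29 -4.315
v 1.233 4.137 -3.023
v 1.736 3.108 -4.381
v 0.935 3.955 -3.09
v 1.512 2.835 -4.341
v 0.71 3.682 -3.05
v 1.406 2.524 -4.203
v 0.604 3.371 -2.912
v 1.439 2.238 -3.994
v 0.638 3.085 -2.703
v 1.606 2.032 -3.756
v 0.805 2.879 -2.465
v 1.873 1.949 -3.536
v 1.071 2.795 -2.244
v 2.187 2.003 -3.377
v 1.385 2.85 -2.085
v -0.287 0.048 1.208
v 0.189 0.61 2.85
v -1.017 0.671 1.206
v -0.541 1.234 2.848
v 0.721 1.226 0.512
v 1.197 1.789 2.154
v -0.009 1.85 0.51
v 0.467 2.412 2.152
v -3.055 3.749 -3.513
v -2.544 3.39 -3.429
v -2.714 3.512 -1.863
v -3.225 3.871 -1.947
v -2.431 3.696 -3.441
v -2.602 3.818 -1.875
v -2.486 4.016 -3.472
v -2.656 4.138 -1.906
v -2.693 4.265 -3.514
v -2.863 4.386 -1.948
v -2.997 4.375 -3.555
v -3.167 4.497 -1.989
v -3.316 4.318 -3.586
v -3.487 4.439 -2.02
v -3.566 4.108 -3.597
v -3.736 4.23 -2.031
v -3.678 3.802 -3.585
v -3.849 3.924 -2.019
v -3.624 3.482 -3.554
v -3.794 3.604 -1.988
v -3.417 3.234 -3.512
v -3.587 3.355 -1.946
v -3.113 3.123 -3.471
v -3.283 3.245 -1.905
v -2.793 3.181 -3.44
v -2.964 3.302 -1.874
v 0.616 -1.412 -1.416
v 0.961 -1.915 -2.17
v 0.584 -2.648 -0.604
v 1.3 -1.801 -1.983
v 1.52 -1.62 -1.698
v 1.584 -1.402 -1.364
v 1.481 -1.186 -1.04
v 1.228 -1.01 -0.78
v 0.869 -0.902 -0.63
v 0.467 -0.883 -0.617
v 0.09 -0.955 -0.741
v -0.196 -1.106 -0.982
v -0.342 -1.31 -1.298
v -0.322 -1.531 -1.635
v -0.14 -1.732 -1.933
v 0.173 -1.877 -2.143
v 0.562 -1.942 -2.226
v 3.468 -2.274 -4.468
v 3.721 -2.179 -4.012
v 1.672 -2.666 -3.392
v 3.638 -1.966 -4.071
v 3.522 -1.814 -4.209
v 3.396 -1.753 -4.399
v 3.283 -1.795 -4.602
v 3.207 -1.932 -4.778
v 3.183 -2.136 -4.893
v 3.215 -2.368 -4.924
v 3.298 -2.581 -4.865
v 3.414 -2.733 -4.726
v 3.54 -2.794 -4.537
v 3.653 -2.752 -4.334
v 3.729 -2.615 -4.157
v 3.753 -2.411 -4.042
f 2 1 5
f 2 5 3
f 3 5 6
f 3 6 4
f 5 1 7
f 5 7 6
f 6 7 8
f 6 8 4
f 7 1 9
f 7 9 8
f 8 9 10
f 8 10 4
f 9 1 11
f 9 11 10
f 10 11 12
f 10 12 4
f 11 1 13
f 11 13 12
f 12 13 14
f 12 14 4
f 13 1 15
f 13 15 14
f 14 15 16
f 14 16 4
f 15 1 17
f 15 17 16
f 16 17 18
f 16 18 4
f 17 1 19
f 17 19 18
f 18 19 20
f 18 20 4
f 19 1 21
f 19 21 20
f 20 21 22
f 20 22 4
f 21 1 23
f 21 23 22
f 22 23 24
f 22 24 4
f 23 1 25
f 23 25 24
f 24 25 26
f 24 26 4
f 25 1 27
f 25 27 26
f 26 27 28
f 26 28 4
f 27 1 29
f 27 29 28
f 28 29 30
f 28 30 4
f 29 1 2
f 29 2 30
f 30 2 3
f 30 3 4
f 32 34 31
f 35 32 31
f 31 34 33
f 33 35 31
f 32 38 34
f 36 32 35
f 36 38 32
f 34 38 33
f 37 35 33
f 33 38 37
f 37 36 35
f 38 36 37
f 40 39 43
f 40 43 41
f 41 43 44
f 41 44 42
f 43 39 45
f 43 45 44
f 44 45 46
f 44 46 42
f 45 39 47
f 45 47 46
f 46 47 48
f 46 48 42
f 47 39 49
f 47 49 48
f 48 49 50
f 48 50 42
f 49 39 51
f 49 51 50
f 50 51 52
f 50 52 42
f 51 39 53
f 51 53 52
f 52 53 54
f 52 54 42
f 53 39 55
f 53 55 54
f 54 55 56
f 54 56 42
f 55 39 57
f 55 57 56
f 56 57 58
f 56 58 42
f 57 39 59
f 57 59 58
f 58 59 60
f 58 60 42
f 59 39 61
f 59 61 60
f 60 61 62
f 60 62 42
f 61 39 63
f 61 63 62
f 62 63 64
f 62 64 42
f 63 39 40
f 63 40 64
f 64 40 41
f 64 41 42
f 66 65 68
f 66 68 67
f 68 65 69
f 68 69 67
f 69 65 70
f 69 70 67
f 70 65 71
f 70 71 67
f 71 65 72
f 71 72 67
f 72 65 73
f 72 73 67
f 73 65 74
f 73 74 67
f 74 65 75
f 74 75 67
f 75 65 76
f 75 76 67
f 76 65 77
f 76 77 67
f 77 65 78
f 77 78 67
f 78 65 79
f 78 79 67
f 79 65 80
f 79 80 67
f 80 65 81
f 80 81 67
f 81 65 66
f 81 66 67
f 83 82 85
f 83 85 84
f 85 82 86
f 85 86 84
f 86 82 87
f 86 87 84
f 87 82 88
f 87 88 84
f 88 82 89
f 88 89 84
f 89 82 90
f 89 90 84
f 90 82 91
f 90 91 84
f 91 82 92
f 91 92 84
f 92 82 93
f 92 93 84
f 93 82 94
f 93 94 84
f 94 82 95
f 94 95 84
f 95 82 96
f 95 96 84
f 96 82 97
f 96 97 84
f 97 82 83
f 97 83 84



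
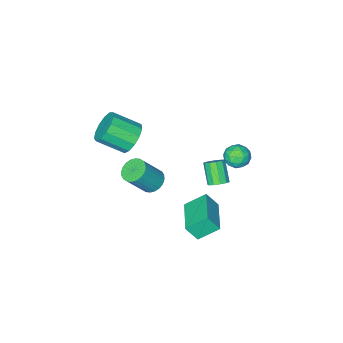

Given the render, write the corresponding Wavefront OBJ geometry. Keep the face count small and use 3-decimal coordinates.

v -0.05 -0.36 -2.767
v -1.021 0.258 -1.935
v -0.511 0.096 -3.643
v -1.482 0.713 -2.811
v 1.222 1.347 -2.549
v 0.251 1.964 -1.717
v 0.761 1.802 -3.425
v -0.21 2.42 -2.593
v 2.151 -1.847 3.3
v 2.844 -1.187 3.223
v 3.882 -2.173 4.102
v 3.189 -2.833 4.18
v 2.572 -1.07 3.675
v 3.61 -2.056 4.555
v 2.166 -1.199 4.009
v 3.204 -2.185 4.888
v 1.756 -1.534 4.117
v 2.794 -2.521 4.997
v 1.471 -1.969 3.967
v 2.509 -2.955 4.846
v 1.402 -2.364 3.604
v 2.44 -3.351 4.484
v 1.571 -2.596 3.145
v 2.608 -3.582 4.025
v 1.924 -2.589 2.736
v 2.962 -3.576 3.615
v 2.349 -2.347 2.505
v 3.387 -3.333 3.385
v 2.712 -1.946 2.527
v 3.749 -2.932 3.407
v 2.896 -1.514 2.795
v 3.934 -2.5 3.674
v -3.094 1.243 1.353
v -2.415 1.57 1.503
v -2.525 0.37 0.677
v -1.846 0.697 0.827
v -2.236 0.346 1.388
v -2.588 0.885 1.805
v -2.352 1.055 0.375
v -2.704 1.594 0.792
v -1.957 1.453 0.898
v -1.885 1.015 1.525
v -3.055 0.925 0.655
v -2.983 0.487 1.282
v -2.805 1.483 1.487
v -2.135 0.457 0.693
v -2.365 0.251 1.022
v -1.966 0.442 1.111
v -2.906 1.081 1.665
v -2.507 1.273 1.753
v -2.402 0.554 1.686
v -2.433 0.667 0.427
v -2.034 0.859 0.515
v -2.974 1.498 1.069
v -2.575 1.689 1.158
v -2.538 1.386 0.494
v -2.136 1.606 1.22
v -1.802 1.093 0.823
v -2.099 1.303 0.557
v -2.306 1.621 0.802
v -2.094 1.349 1.588
v -1.76 0.836 1.191
v -1.989 0.63 1.521
v -2.196 0.947 1.766
v -1.825 1.28 1.233
v -3.18 1.104 0.989
v -2.846 0.591 0.592
v -2.744 0.993 0.414
v -2.951 1.31 0.659
v -3.138 0.847 1.357
v -2.804 0.334 0.96
v -2.634 0.319 1.378
v -2.841 0.637 1.623
v -3.115 0.66 0.947
v -2.34 -0.334 -2.379
v -1.872 -0.164 -2.062
v -2.252 -1.015 -1.044
v -2.72 -1.186 -1.361
v -2.15 0.057 -1.98
v -2.53 -0.794 -0.963
v -2.501 0.129 -2.051
v -2.881 -0.722 -1.033
v -2.79 0.024 -2.247
v -3.17 -0.827 -1.229
v -2.907 -0.218 -2.493
v -3.287 -1.069 -1.476
v -2.808 -0.505 -2.696
v -3.188 -1.356 -1.678
v -2.53 -0.726 -2.777
v -2.91 -1.577 -1.76
v -2.179 -0.798 -2.707
v -2.559 -1.649 -1.689
v -1.89 -0.693 -2.511
v -2.27 -1.544 -1.493
v -1.773 -0.451 -2.264
v -2.153 -1.302 -1.247
v 0.87 -1.907 -1.332
v 1.485 -1.949 -1.776
v 2.526 -2.175 -0.312
v 1.91 -2.133 0.132
v 1.472 -1.657 -1.722
v 2.513 -1.884 -0.258
v 1.368 -1.404 -1.608
v 2.409 -1.631 -0.145
v 1.188 -1.227 -1.453
v 2.228 -1.454 0.011
v 0.959 -1.154 -1.279
v 2 -1.381 0.185
v 0.717 -1.195 -1.113
v 1.758 -1.422 0.351
v 0.498 -1.345 -0.98
v 1.538 -1.571 0.483
v 0.335 -1.58 -0.901
v 1.376 -1.807 0.562
v 0.254 -1.865 -0.888
v 1.295 -2.091 0.576
v 0.267 -2.156 -0.942
v 1.308 -2.383 0.522
v 0.371 -2.409 -1.055
v 1.412 -2.636 0.408
v 0.552 -2.586 -1.211
v 1.592 -2.813 0.253
v 0.78 -2.659 -1.385
v 1.821 -2.886 0.079
v 1.022 -2.618 -1.551
v 2.063 -2.845 -0.087
v 1.242 -2.469 -1.683
v 2.282 -2.695 -0.22
v 1.404 -2.233 -1.762
v 2.445 -2.46 -0.299
f 2 4 1
f 5 2 1
f 1 4 3
f 3 5 1
f 2 8 4
f 6 2 5
f 6 8 2
f 4 8 3
f 7 5 3
f 3 8 7
f 7 6 5
f 8 6 7
f 10 9 13
f 10 13 11
f 11 13 14
f 11 14 12
f 13 9 15
f 13 15 14
f 14 15 16
f 14 16 12
f 15 9 17
f 15 17 16
f 16 17 18
f 16 18 12
f 17 9 19
f 17 19 18
f 18 19 20
f 18 20 12
f 19 9 21
f 19 21 20
f 20 21 22
f 20 22 12
f 21 9 23
f 21 23 22
f 22 23 24
f 22 24 12
f 23 9 25
f 23 25 24
f 24 25 26
f 24 26 12
f 25 9 27
f 25 27 26
f 26 27 28
f 26 28 12
f 27 9 29
f 27 29 28
f 28 29 30
f 28 30 12
f 29 9 31
f 29 31 30
f 30 31 32
f 30 32 12
f 31 9 10
f 31 10 32
f 32 10 11
f 32 11 12
f 33 70 49
f 70 44 73
f 49 73 38
f 70 73 49
f 33 49 45
f 49 38 50
f 45 50 34
f 49 50 45
f 33 45 54
f 45 34 55
f 54 55 40
f 45 55 54
f 33 54 66
f 54 40 69
f 66 69 43
f 54 69 66
f 33 66 70
f 66 43 74
f 70 74 44
f 66 74 70
f 34 50 61
f 50 38 64
f 61 64 42
f 50 64 61
f 38 73 51
f 73 44 72
f 51 72 37
f 73 72 51
f 44 74 71
f 74 43 67
f 71 67 35
f 74 67 71
f 43 69 68
f 69 40 56
f 68 56 39
f 69 56 68
f 40 55 60
f 55 34 57
f 60 57 41
f 55 57 60
f 36 62 48
f 62 42 63
f 48 63 37
f 62 63 48
f 36 48 46
f 48 37 47
f 46 47 35
f 48 47 46
f 36 46 53
f 46 35 52
f 53 52 39
f 46 52 53
f 36 53 58
f 53 39 59
f 58 59 41
f 53 59 58
f 36 58 62
f 58 41 65
f 62 65 42
f 58 65 62
f 37 63 51
f 63 42 64
f 51 64 38
f 63 64 51
f 35 47 71
f 47 37 72
f 71 72 44
f 47 72 71
f 39 52 68
f 52 35 67
f 68 67 43
f 52 67 68
f 41 59 60
f 59 39 56
f 60 56 40
f 59 56 60
f 42 65 61
f 65 41 57
f 61 57 34
f 65 57 61
f 76 75 79
f 76 79 77
f 77 79 80
f 77 80 78
f 79 75 81
f 79 81 80
f 80 81 82
f 80 82 78
f 81 75 83
f 81 83 82
f 82 83 84
f 82 84 78
f 83 75 85
f 83 85 84
f 84 85 86
f 84 86 78
f 85 75 87
f 85 87 86
f 86 87 88
f 86 88 78
f 87 75 89
f 87 89 88
f 88 89 90
f 88 90 78
f 89 75 91
f 89 91 90
f 90 91 92
f 90 92 78
f 91 75 93
f 91 93 92
f 92 93 94
f 92 94 78
f 93 75 95
f 93 95 94
f 94 95 96
f 94 96 78
f 95 75 76
f 95 76 96
f 96 76 77
f 96 77 78
f 98 97 101
f 98 101 99
f 99 101 102
f 99 102 100
f 101 97 103
f 101 103 102
f 102 103 104
f 102 104 100
f 103 97 105
f 103 105 104
f 104 105 106
f 104 106 100
f 105 97 107
f 105 107 106
f 106 107 108
f 106 108 100
f 107 97 109
f 107 109 108
f 108 109 110
f 108 110 100
f 109 97 111
f 109 111 110
f 110 111 112
f 110 112 100
f 111 97 113
f 111 113 112
f 112 113 114
f 112 114 100
f 113 97 115
f 113 115 114
f 114 115 116
f 114 116 100
f 115 97 117
f 115 117 116
f 116 117 118
f 116 118 100
f 117 97 119
f 117 119 118
f 118 119 120
f 118 120 100
f 119 97 121
f 119 121 120
f 120 121 122
f 120 122 100
f 121 97 123
f 121 123 122
f 122 123 124
f 122 124 100
f 123 97 125
f 123 125 124
f 124 125 126
f 124 126 100
f 125 97 127
f 125 127 126
f 126 127 128
f 126 128 100
f 127 97 129
f 127 129 128
f 128 129 130
f 128 130 100
f 129 97 98
f 129 98 130
f 130 98 99
f 130 99 100



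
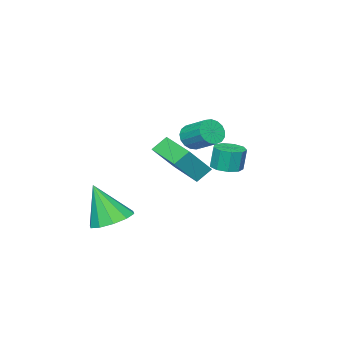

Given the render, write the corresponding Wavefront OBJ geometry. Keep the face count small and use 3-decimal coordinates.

v -2.248 0.257 0.684
v -2.887 0.535 1.299
v -1.613 2.124 0.499
v -2.253 2.402 1.114
v -1.107 -0.002 1.986
v -1.747 0.276 2.601
v -0.473 1.865 1.801
v -1.112 2.143 2.416
v -3.118 2.466 1
v -2.519 2.061 1.098
v -2.642 2.149 2.217
v -3.242 2.554 2.12
v -2.396 2.545 1.073
v -2.52 2.632 2.193
v -2.612 2.992 1.015
v -2.735 3.079 2.135
v -3.064 3.193 0.949
v -3.187 3.28 2.069
v -3.542 3.054 0.908
v -3.665 3.141 2.028
v -3.822 2.64 0.909
v -3.945 2.727 2.029
v -3.772 2.145 0.953
v -3.895 2.232 2.073
v -3.417 1.8 1.019
v -3.54 1.888 2.139
v -2.922 1.767 1.076
v -3.045 1.855 2.196
v -0.414 2.927 3.655
v 0.189 3.031 3.382
v 0.276 4.177 4.011
v -0.326 4.073 4.285
v -0.014 3.162 3.172
v 0.073 4.308 3.801
v -0.309 3.239 3.072
v -0.222 4.385 3.701
v -0.628 3.245 3.106
v -0.541 4.391 3.735
v -0.898 3.178 3.266
v -0.81 4.324 3.895
v -1.056 3.053 3.515
v -0.969 4.199 4.144
v -1.068 2.9 3.796
v -0.981 4.045 4.425
v -0.93 2.752 4.045
v -0.843 3.898 4.674
v -0.673 2.645 4.205
v -0.586 3.791 4.834
v -0.357 2.603 4.239
v -0.27 3.748 4.868
v -0.054 2.634 4.139
v 0.033 3.78 4.768
v 0.167 2.733 3.928
v 0.254 3.879 4.558
v 0.254 2.876 3.655
v 0.342 4.022 4.284
v 0.747 -0.598 -1.778
v 1.439 0.164 -1.568
v 1.053 -1.402 0.138
v 0.852 0.371 -1.387
v 0.224 0.209 -1.355
v -0.203 -0.261 -1.485
v -0.268 -0.86 -1.726
v 0.055 -1.359 -1.987
v 0.643 -1.567 -2.168
v 1.27 -1.404 -2.2
v 1.698 -0.934 -2.07
v 1.763 -0.335 -1.829
f 2 4 1
f 5 2 1
f 1 4 3
f 3 5 1
f 2 8 4
f 6 2 5
f 6 8 2
f 4 8 3
f 7 5 3
f 3 8 7
f 7 6 5
f 8 6 7
f 10 9 13
f 10 13 11
f 11 13 14
f 11 14 12
f 13 9 15
f 13 15 14
f 14 15 16
f 14 16 12
f 15 9 17
f 15 17 16
f 16 17 18
f 16 18 12
f 17 9 19
f 17 19 18
f 18 19 20
f 18 20 12
f 19 9 21
f 19 21 20
f 20 21 22
f 20 22 12
f 21 9 23
f 21 23 22
f 22 23 24
f 22 24 12
f 23 9 25
f 23 25 24
f 24 25 26
f 24 26 12
f 25 9 27
f 25 27 26
f 26 27 28
f 26 28 12
f 27 9 10
f 27 10 28
f 28 10 11
f 28 11 12
f 30 29 33
f 30 33 31
f 31 33 34
f 31 34 32
f 33 29 35
f 33 35 34
f 34 35 36
f 34 36 32
f 35 29 37
f 35 37 36
f 36 37 38
f 36 38 32
f 37 29 39
f 37 39 38
f 38 39 40
f 38 40 32
f 39 29 41
f 39 41 40
f 40 41 42
f 40 42 32
f 41 29 43
f 41 43 42
f 42 43 44
f 42 44 32
f 43 29 45
f 43 45 44
f 44 45 46
f 44 46 32
f 45 29 47
f 45 47 46
f 46 47 48
f 46 48 32
f 47 29 49
f 47 49 48
f 48 49 50
f 48 50 32
f 49 29 51
f 49 51 50
f 50 51 52
f 50 52 32
f 51 29 53
f 51 53 52
f 52 53 54
f 52 54 32
f 53 29 55
f 53 55 54
f 54 55 56
f 54 56 32
f 55 29 30
f 55 30 56
f 56 30 31
f 56 31 32
f 58 57 60
f 58 60 59
f 60 57 61
f 60 61 59
f 61 57 62
f 61 62 59
f 62 57 63
f 62 63 59
f 63 57 64
f 63 64 59
f 64 57 65
f 64 65 59
f 65 57 66
f 65 66 59
f 66 57 67
f 66 67 59
f 67 57 68
f 67 68 59
f 68 57 58
f 68 58 59



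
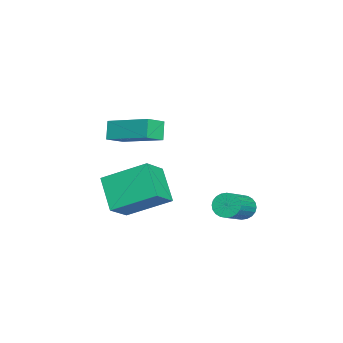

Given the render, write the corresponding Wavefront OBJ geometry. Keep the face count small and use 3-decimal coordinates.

v 0.394 -2.861 1.479
v 1.068 -3.386 1.916
v 1.276 -1.196 2.123
v 1.95 -1.722 2.559
v 0.89 -2.838 0.741
v 1.564 -3.364 1.177
v 1.772 -1.174 1.384
v 2.446 -1.699 1.821
v 0.015 1.678 -3.07
v 0.339 1.695 -3.574
v 1.67 1.199 -2.734
v 1.345 1.182 -2.23
v 0.369 1.912 -3.493
v 1.7 1.417 -2.653
v 0.345 2.094 -3.348
v 1.676 1.599 -2.508
v 0.271 2.213 -3.16
v 1.602 1.717 -2.32
v 0.158 2.25 -2.959
v 1.488 1.754 -2.119
v 0.022 2.2 -2.774
v 1.353 1.704 -1.934
v -0.114 2.07 -2.635
v 1.217 1.575 -1.795
v -0.231 1.881 -2.562
v 1.1 1.385 -1.721
v -0.31 1.661 -2.566
v 1.021 1.165 -1.726
v -0.34 1.443 -2.647
v 0.991 0.948 -1.807
v -0.316 1.261 -2.792
v 1.015 0.766 -1.952
v -0.242 1.143 -2.98
v 1.089 0.647 -2.14
v -0.128 1.106 -3.181
v 1.202 0.61 -2.341
v 0.007 1.156 -3.366
v 1.338 0.66 -2.526
v 0.143 1.285 -3.505
v 1.474 0.79 -2.665
v 0.26 1.475 -3.579
v 1.591 0.979 -2.738
v -0.2 -3.914 -1.924
v -0.125 -2.065 -0.931
v -1.212 -3.431 -2.746
v -1.137 -1.582 -1.752
v 0.977 -3.358 -3.048
v 1.052 -1.509 -2.054
v -0.035 -2.875 -3.869
v 0.04 -1.026 -2.876
f 2 4 1
f 5 2 1
f 1 4 3
f 3 5 1
f 2 8 4
f 6 2 5
f 6 8 2
f 4 8 3
f 7 5 3
f 3 8 7
f 7 6 5
f 8 6 7
f 10 9 13
f 10 13 11
f 11 13 14
f 11 14 12
f 13 9 15
f 13 15 14
f 14 15 16
f 14 16 12
f 15 9 17
f 15 17 16
f 16 17 18
f 16 18 12
f 17 9 19
f 17 19 18
f 18 19 20
f 18 20 12
f 19 9 21
f 19 21 20
f 20 21 22
f 20 22 12
f 21 9 23
f 21 23 22
f 22 23 24
f 22 24 12
f 23 9 25
f 23 25 24
f 24 25 26
f 24 26 12
f 25 9 27
f 25 27 26
f 26 27 28
f 26 28 12
f 27 9 29
f 27 29 28
f 28 29 30
f 28 30 12
f 29 9 31
f 29 31 30
f 30 31 32
f 30 32 12
f 31 9 33
f 31 33 32
f 32 33 34
f 32 34 12
f 33 9 35
f 33 35 34
f 34 35 36
f 34 36 12
f 35 9 37
f 35 37 36
f 36 37 38
f 36 38 12
f 37 9 39
f 37 39 38
f 38 39 40
f 38 40 12
f 39 9 41
f 39 41 40
f 40 41 42
f 40 42 12
f 41 9 10
f 41 10 42
f 42 10 11
f 42 11 12
f 44 46 43
f 47 44 43
f 43 46 45
f 45 47 43
f 44 50 46
f 48 44 47
f 48 50 44
f 46 50 45
f 49 47 45
f 45 50 49
f 49 48 47
f 50 48 49

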